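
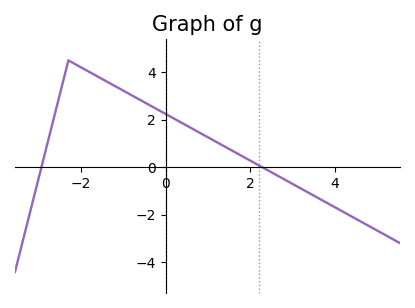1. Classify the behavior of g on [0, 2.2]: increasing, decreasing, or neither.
decreasing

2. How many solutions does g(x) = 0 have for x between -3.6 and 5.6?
2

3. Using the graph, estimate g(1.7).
0.6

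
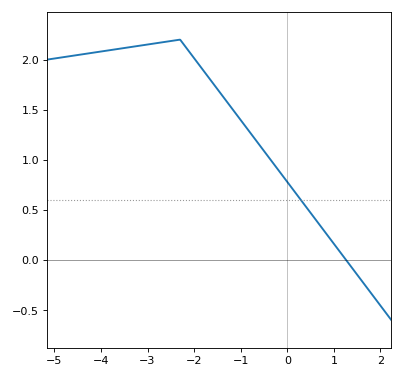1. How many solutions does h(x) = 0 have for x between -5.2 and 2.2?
1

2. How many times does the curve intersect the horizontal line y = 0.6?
1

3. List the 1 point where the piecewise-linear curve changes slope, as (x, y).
(-2.3, 2.2)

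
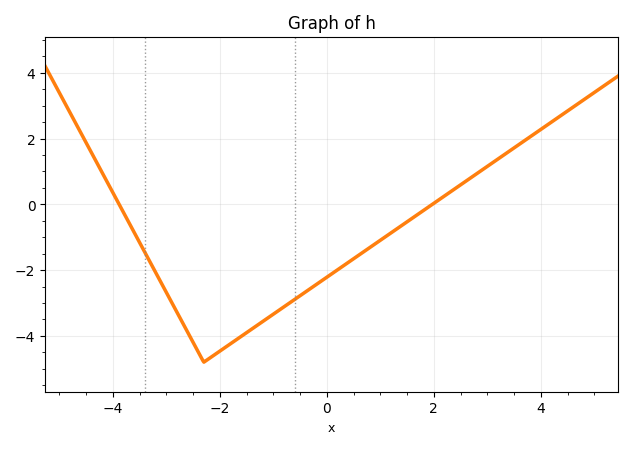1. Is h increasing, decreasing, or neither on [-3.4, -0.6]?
neither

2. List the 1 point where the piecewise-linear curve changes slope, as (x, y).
(-2.3, -4.8)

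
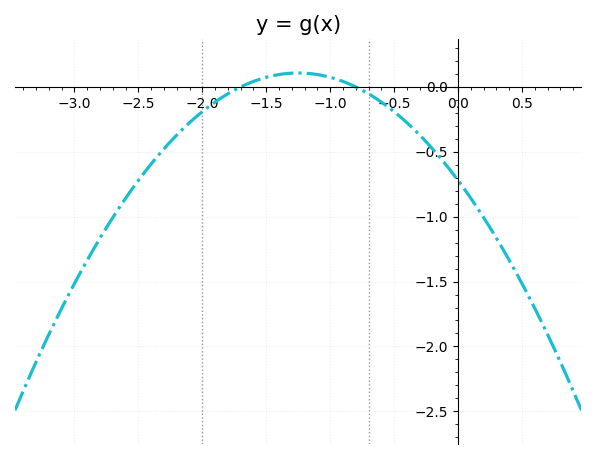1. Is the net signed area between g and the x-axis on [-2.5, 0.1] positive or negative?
negative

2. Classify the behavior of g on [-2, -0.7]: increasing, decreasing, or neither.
neither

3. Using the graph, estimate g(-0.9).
0.05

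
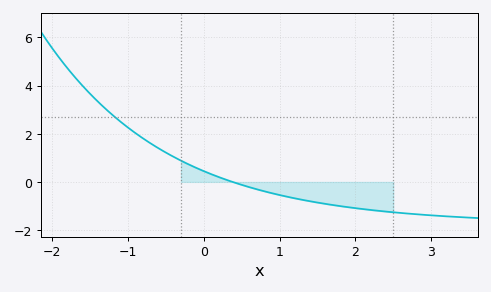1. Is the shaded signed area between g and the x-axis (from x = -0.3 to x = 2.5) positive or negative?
negative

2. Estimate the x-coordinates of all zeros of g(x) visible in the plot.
0.4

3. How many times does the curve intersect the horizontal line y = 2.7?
1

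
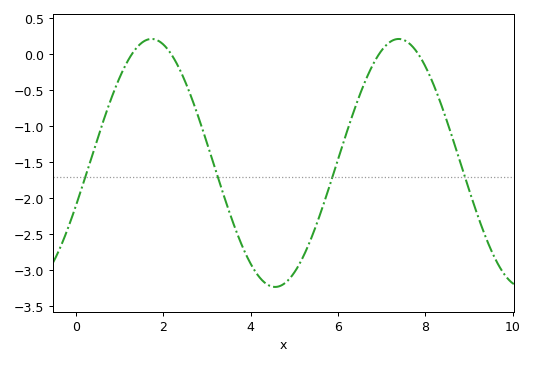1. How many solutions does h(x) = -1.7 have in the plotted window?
4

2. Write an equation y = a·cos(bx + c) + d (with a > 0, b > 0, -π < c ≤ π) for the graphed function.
y = 1.72cos(1.1x - 1.9) - 1.51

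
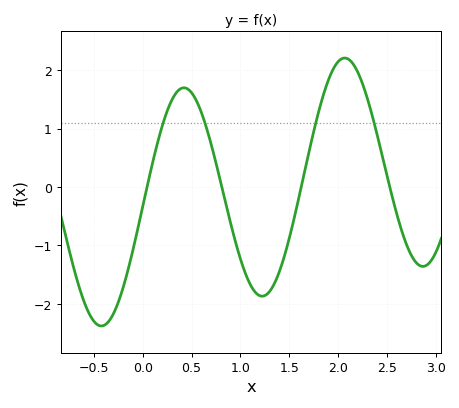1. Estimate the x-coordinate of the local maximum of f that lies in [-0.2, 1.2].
0.423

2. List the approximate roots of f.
0.045, 0.81, 1.62, 2.53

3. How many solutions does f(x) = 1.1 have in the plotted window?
4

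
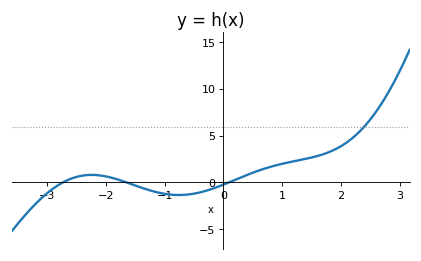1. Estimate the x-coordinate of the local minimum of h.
-0.759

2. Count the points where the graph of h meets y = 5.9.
1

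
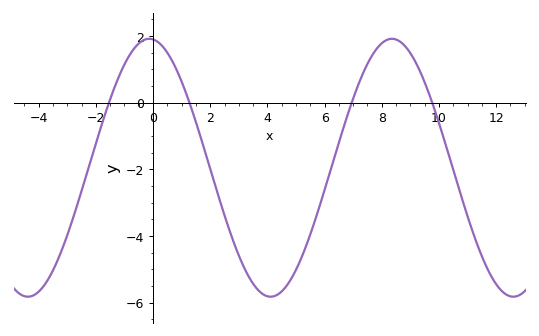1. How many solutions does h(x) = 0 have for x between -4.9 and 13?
4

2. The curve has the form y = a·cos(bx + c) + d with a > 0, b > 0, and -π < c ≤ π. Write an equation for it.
y = 3.87cos(0.74x + 0.1) - 1.95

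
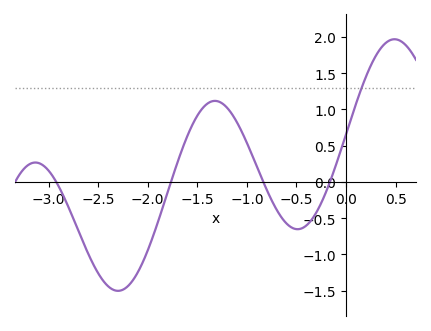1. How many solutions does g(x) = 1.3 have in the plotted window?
1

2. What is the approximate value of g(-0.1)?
0.24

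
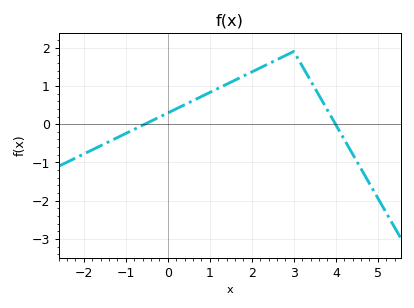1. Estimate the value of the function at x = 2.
1.36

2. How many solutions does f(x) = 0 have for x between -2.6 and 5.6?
2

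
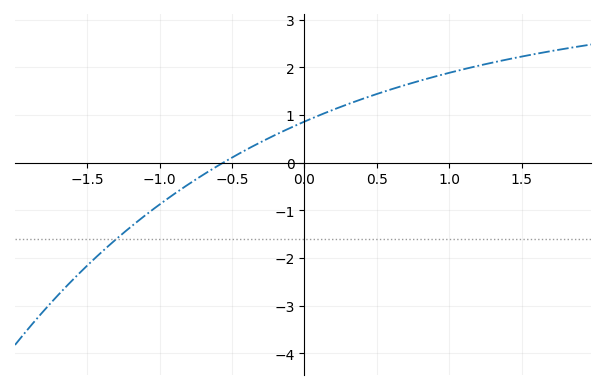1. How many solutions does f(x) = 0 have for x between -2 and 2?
1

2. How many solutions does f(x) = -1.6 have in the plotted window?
1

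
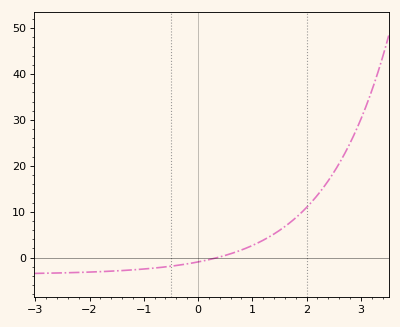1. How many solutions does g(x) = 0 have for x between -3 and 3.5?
1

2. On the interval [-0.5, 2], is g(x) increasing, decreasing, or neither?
increasing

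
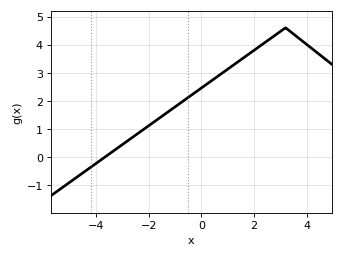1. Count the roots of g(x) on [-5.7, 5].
1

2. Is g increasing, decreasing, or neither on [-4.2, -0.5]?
increasing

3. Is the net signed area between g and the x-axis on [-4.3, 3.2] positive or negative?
positive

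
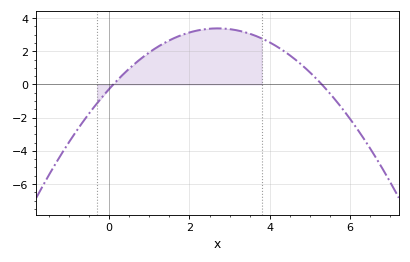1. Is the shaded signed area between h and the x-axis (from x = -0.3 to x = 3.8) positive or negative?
positive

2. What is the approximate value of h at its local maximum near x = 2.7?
3.38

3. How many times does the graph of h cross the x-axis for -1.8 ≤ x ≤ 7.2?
2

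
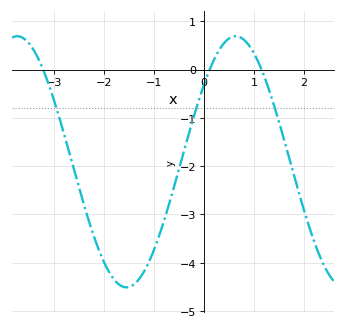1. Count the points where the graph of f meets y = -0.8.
3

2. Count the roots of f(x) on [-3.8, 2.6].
3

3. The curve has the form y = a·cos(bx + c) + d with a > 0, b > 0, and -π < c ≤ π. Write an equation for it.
y = 2.6cos(1.4x - 0.91) - 1.91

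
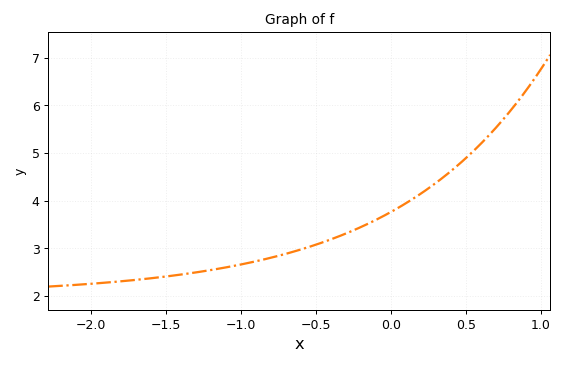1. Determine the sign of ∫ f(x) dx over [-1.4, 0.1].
positive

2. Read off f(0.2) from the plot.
4.1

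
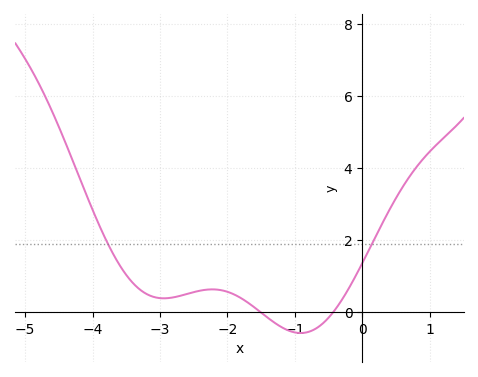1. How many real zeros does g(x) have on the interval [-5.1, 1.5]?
2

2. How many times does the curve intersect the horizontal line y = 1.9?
2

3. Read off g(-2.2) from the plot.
0.6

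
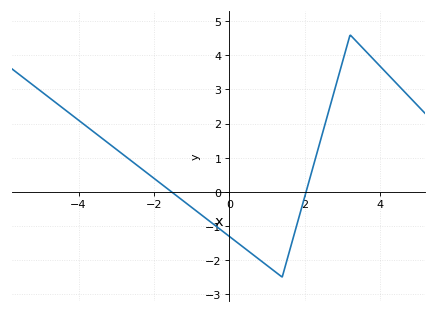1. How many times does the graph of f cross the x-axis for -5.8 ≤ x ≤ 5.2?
2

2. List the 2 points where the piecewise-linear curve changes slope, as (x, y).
(1.4, -2.5); (3.2, 4.6)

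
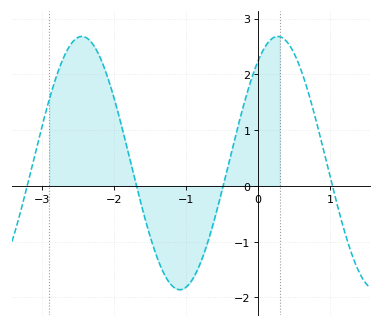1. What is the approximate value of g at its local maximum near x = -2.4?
2.68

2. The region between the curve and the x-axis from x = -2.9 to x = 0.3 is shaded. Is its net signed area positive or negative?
positive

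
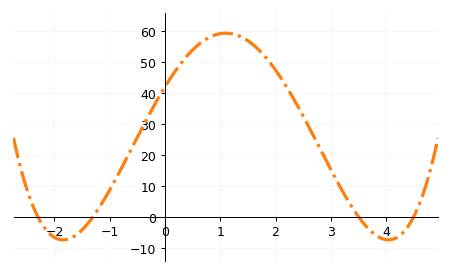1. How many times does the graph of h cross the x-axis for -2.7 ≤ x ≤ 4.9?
4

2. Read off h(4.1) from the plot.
-7.38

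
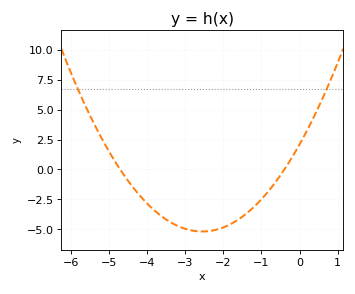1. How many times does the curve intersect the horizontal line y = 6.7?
2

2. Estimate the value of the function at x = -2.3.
-5.2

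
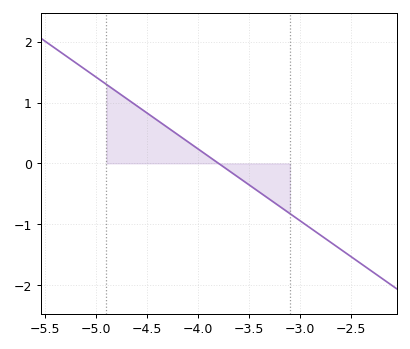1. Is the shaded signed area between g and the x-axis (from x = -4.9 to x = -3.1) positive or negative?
positive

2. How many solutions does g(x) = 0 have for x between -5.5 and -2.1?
1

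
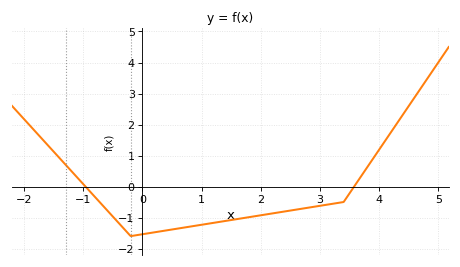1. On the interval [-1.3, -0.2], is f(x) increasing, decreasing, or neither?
decreasing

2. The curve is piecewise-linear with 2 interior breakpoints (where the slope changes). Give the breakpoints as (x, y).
(-0.2, -1.6); (3.4, -0.5)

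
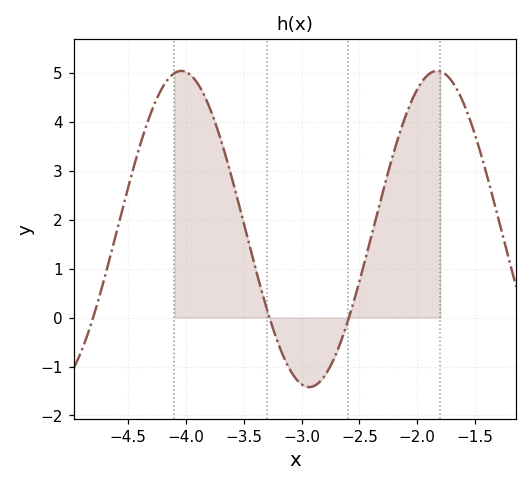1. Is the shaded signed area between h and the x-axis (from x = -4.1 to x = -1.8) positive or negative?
positive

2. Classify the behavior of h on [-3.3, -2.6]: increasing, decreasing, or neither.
neither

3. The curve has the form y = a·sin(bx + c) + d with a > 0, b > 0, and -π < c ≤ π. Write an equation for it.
y = 3.23sin(2.84x + 0.48) + 1.81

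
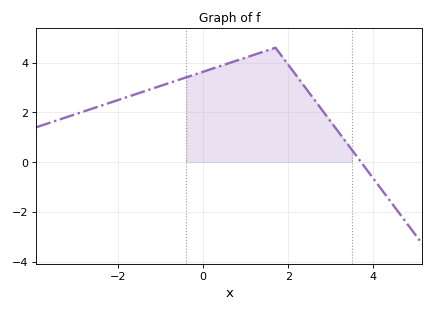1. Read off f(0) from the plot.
3.63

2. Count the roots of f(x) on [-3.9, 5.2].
1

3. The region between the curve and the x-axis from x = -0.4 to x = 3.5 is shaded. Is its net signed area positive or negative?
positive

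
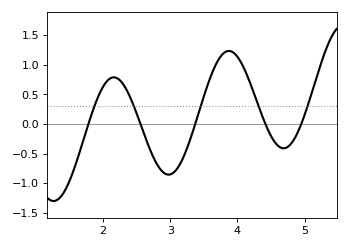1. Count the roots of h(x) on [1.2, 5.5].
5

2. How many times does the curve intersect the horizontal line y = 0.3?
5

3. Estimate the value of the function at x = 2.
0.628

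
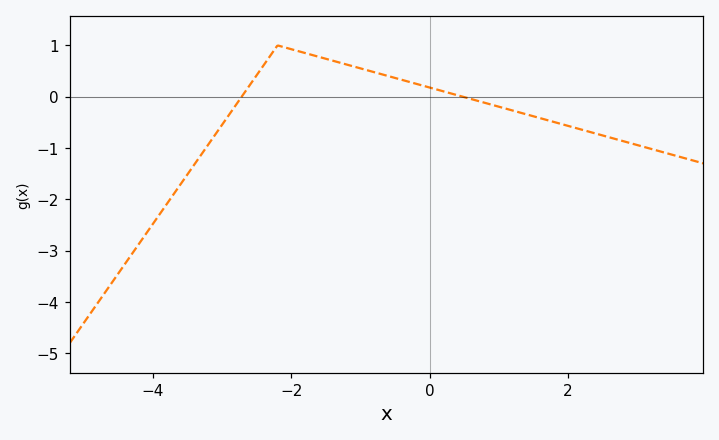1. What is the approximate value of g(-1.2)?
0.6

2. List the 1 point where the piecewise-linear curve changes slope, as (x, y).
(-2.2, 1)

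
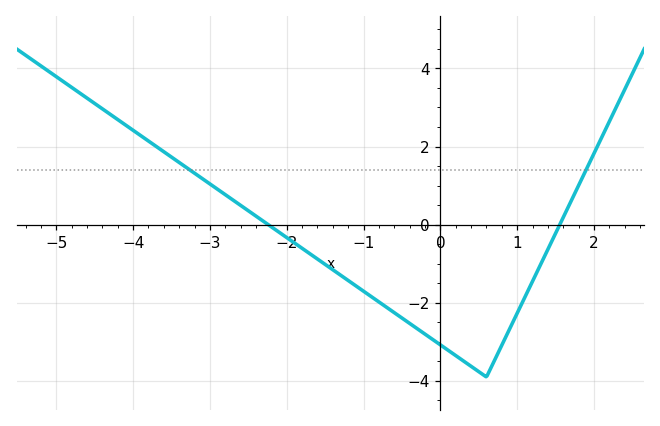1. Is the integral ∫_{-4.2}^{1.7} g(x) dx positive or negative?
negative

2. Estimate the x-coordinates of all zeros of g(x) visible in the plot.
-2.2, 1.6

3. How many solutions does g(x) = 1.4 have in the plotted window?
2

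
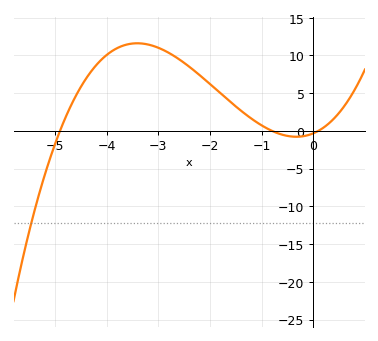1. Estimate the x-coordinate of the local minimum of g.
-0.3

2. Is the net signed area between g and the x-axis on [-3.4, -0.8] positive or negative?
positive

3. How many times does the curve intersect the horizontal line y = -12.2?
1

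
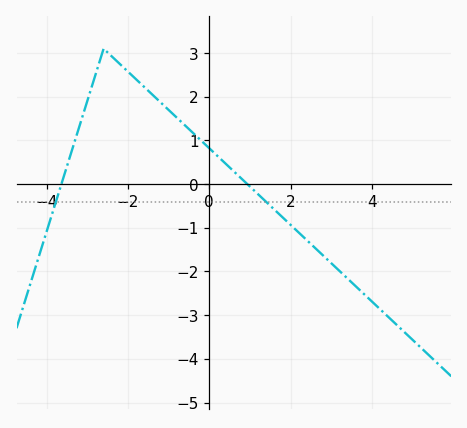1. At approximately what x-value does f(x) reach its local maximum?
-2.6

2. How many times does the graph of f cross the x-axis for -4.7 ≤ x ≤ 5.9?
2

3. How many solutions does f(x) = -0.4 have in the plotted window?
2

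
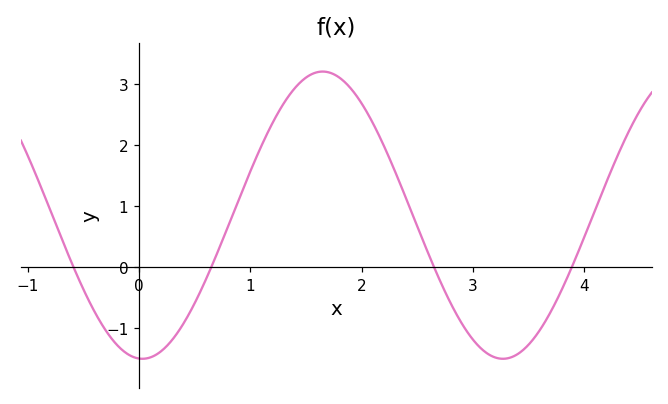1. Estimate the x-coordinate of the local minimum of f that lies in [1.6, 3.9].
3.27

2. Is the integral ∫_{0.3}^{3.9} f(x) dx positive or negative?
positive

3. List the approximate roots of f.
-0.588, 0.649, 2.65, 3.89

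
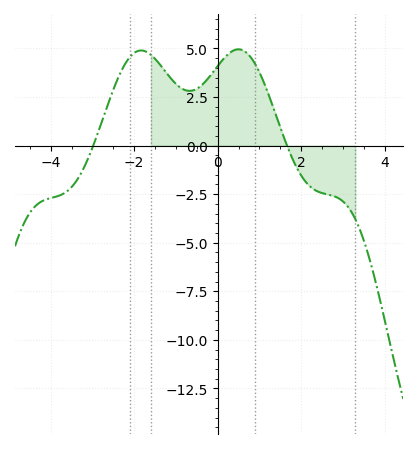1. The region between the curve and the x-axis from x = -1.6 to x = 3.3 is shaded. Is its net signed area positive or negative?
positive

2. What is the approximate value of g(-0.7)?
2.82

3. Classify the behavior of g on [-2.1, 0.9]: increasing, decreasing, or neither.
neither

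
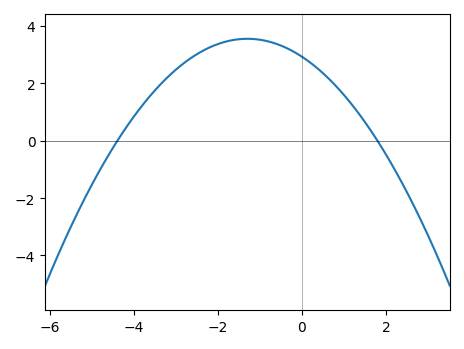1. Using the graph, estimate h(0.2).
2.8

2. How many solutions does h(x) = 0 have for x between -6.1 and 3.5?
2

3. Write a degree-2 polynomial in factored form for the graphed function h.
y = -0.37(x + 4.4)(x - 1.8)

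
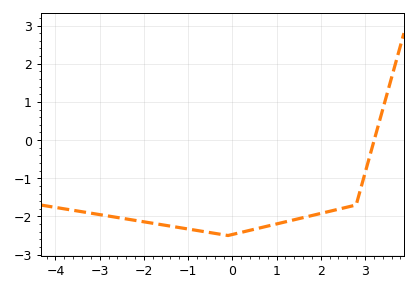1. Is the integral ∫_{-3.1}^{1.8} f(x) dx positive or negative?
negative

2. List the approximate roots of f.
3.2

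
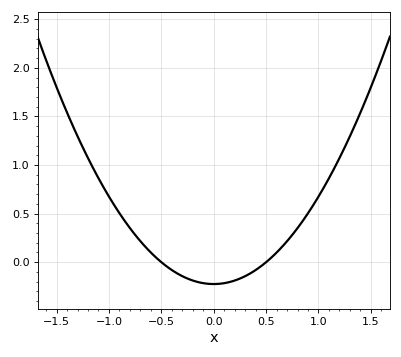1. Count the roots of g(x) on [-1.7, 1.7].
2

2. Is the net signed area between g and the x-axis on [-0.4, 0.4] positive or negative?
negative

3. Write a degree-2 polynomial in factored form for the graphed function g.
y = 0.9(x + 0.5)(x - 0.5)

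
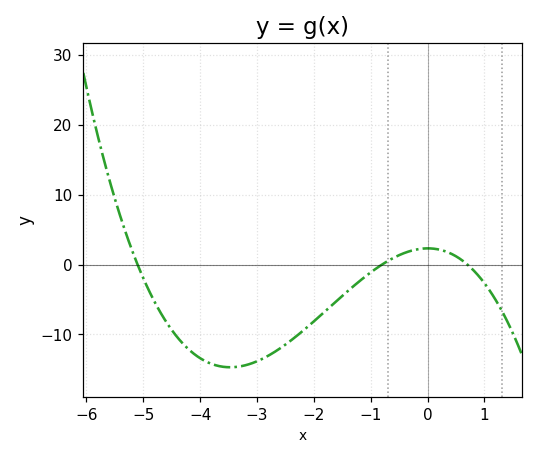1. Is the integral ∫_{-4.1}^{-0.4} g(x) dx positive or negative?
negative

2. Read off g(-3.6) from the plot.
-14.6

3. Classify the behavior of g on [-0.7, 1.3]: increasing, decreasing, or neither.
neither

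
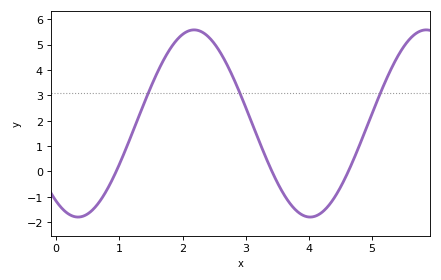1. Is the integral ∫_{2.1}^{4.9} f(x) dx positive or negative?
positive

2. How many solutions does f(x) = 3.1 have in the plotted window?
3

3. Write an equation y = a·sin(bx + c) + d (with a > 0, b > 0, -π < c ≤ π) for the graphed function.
y = 3.69sin(1.7x - 2.2) + 1.89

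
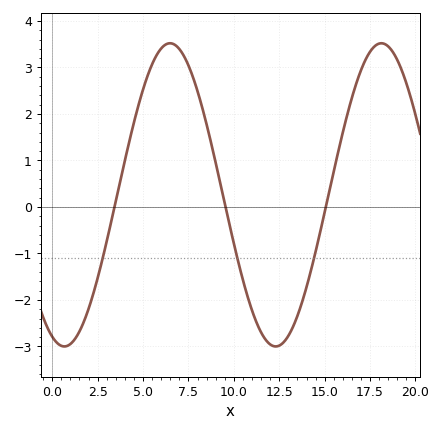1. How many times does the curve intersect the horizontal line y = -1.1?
3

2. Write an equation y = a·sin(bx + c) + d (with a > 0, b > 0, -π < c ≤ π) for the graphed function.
y = 3.26sin(0.54x - 1.9) + 0.26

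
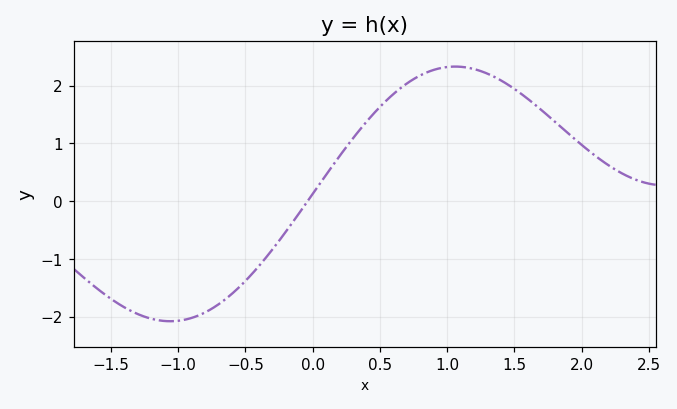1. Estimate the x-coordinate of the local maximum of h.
1.1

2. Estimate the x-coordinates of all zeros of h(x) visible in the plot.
0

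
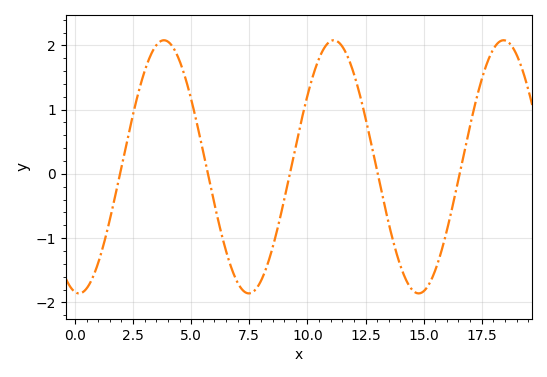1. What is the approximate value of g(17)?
0.754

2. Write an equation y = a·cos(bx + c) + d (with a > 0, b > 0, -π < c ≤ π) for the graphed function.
y = 1.97cos(0.86x + 2.99) + 0.11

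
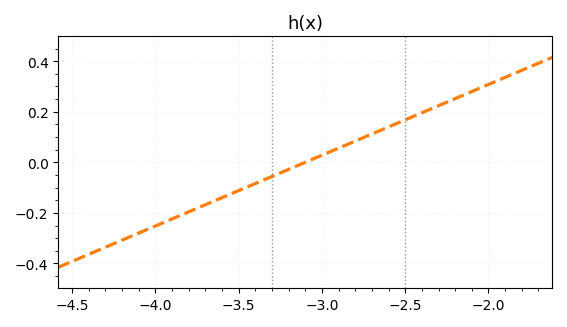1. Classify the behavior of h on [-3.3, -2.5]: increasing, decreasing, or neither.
increasing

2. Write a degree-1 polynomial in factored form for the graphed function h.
y = 0.28(x + 3.1)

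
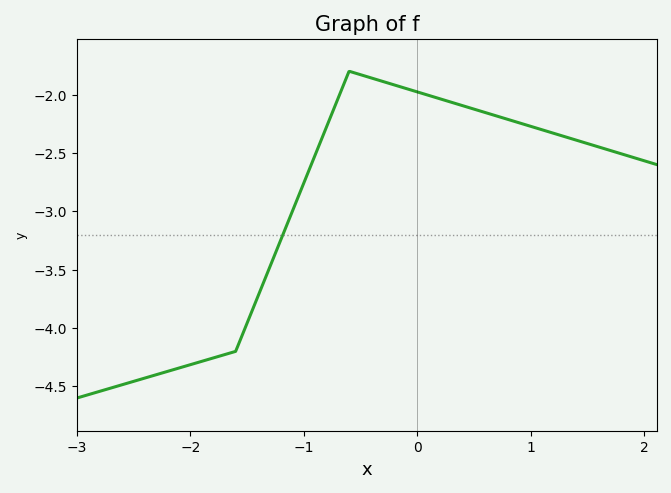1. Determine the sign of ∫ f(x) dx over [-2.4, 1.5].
negative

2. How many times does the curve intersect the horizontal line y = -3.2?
1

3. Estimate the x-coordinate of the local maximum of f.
-0.6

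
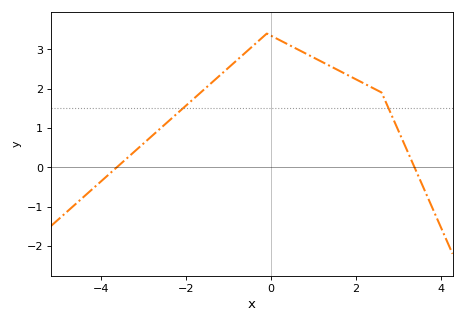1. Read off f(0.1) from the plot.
3.29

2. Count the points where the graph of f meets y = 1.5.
2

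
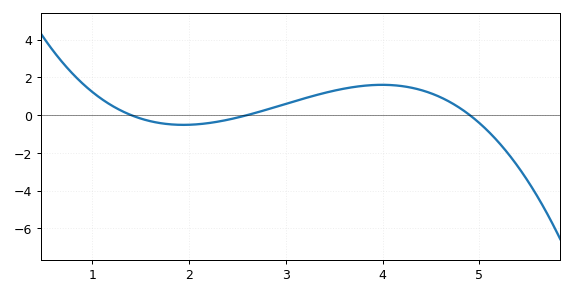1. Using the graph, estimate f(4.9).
0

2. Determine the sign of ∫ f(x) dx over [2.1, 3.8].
positive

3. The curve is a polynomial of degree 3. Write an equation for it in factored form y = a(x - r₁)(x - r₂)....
y = -0.49(x - 1.4)(x - 2.6)(x - 4.9)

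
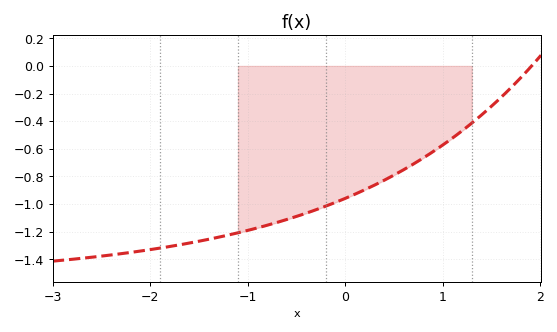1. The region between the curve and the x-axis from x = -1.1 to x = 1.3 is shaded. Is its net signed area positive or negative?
negative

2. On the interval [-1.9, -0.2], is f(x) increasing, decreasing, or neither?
increasing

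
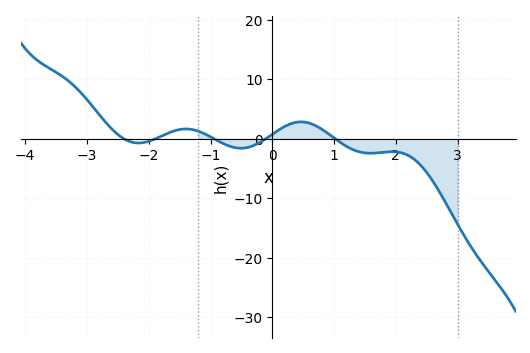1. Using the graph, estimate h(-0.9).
-0.228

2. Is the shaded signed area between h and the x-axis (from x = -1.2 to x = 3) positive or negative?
negative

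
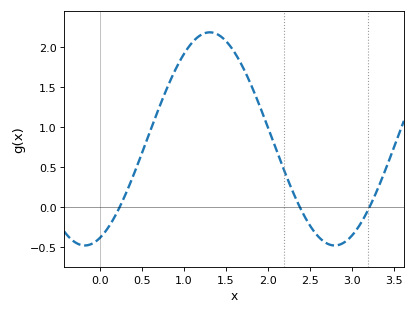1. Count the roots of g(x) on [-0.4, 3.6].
3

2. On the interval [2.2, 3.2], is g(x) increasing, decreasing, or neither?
neither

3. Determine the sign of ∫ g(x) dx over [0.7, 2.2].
positive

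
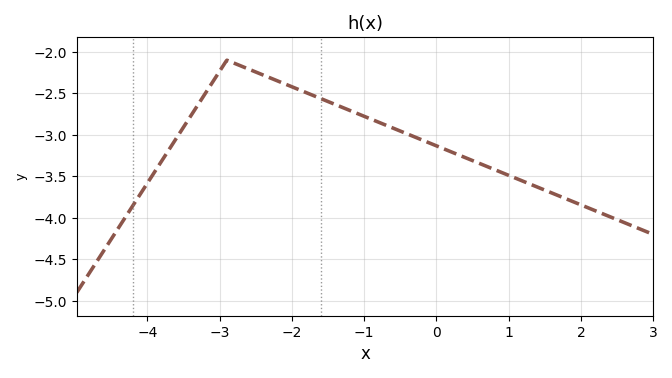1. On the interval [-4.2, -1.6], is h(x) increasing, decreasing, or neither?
neither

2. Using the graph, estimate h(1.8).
-3.75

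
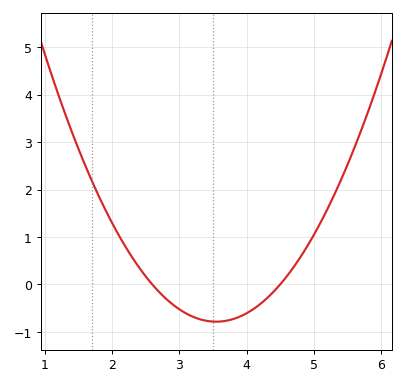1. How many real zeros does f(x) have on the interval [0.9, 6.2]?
2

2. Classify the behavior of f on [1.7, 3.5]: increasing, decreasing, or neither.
decreasing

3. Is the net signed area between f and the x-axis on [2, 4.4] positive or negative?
negative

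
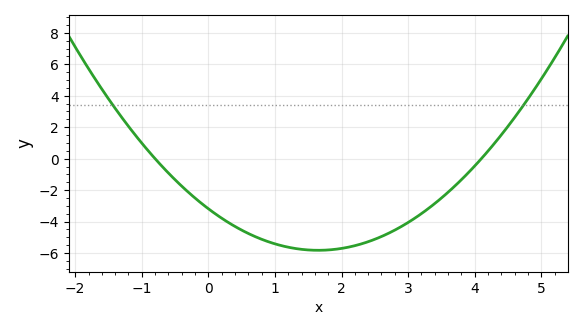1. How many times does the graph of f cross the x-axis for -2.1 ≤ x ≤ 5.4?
2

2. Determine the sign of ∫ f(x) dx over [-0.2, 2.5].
negative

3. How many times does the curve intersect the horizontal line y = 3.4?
2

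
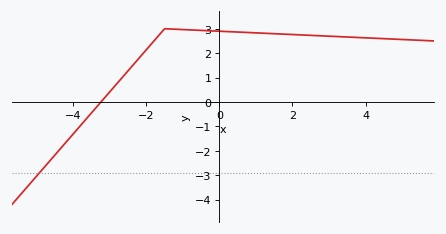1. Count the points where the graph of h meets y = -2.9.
1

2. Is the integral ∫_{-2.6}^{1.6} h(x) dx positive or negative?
positive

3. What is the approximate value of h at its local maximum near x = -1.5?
3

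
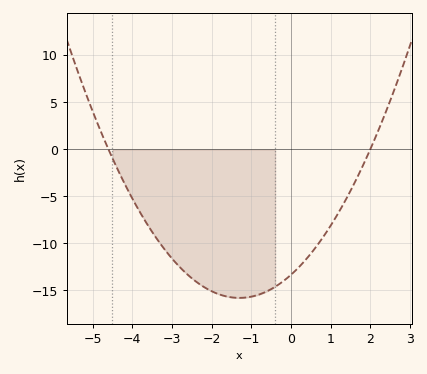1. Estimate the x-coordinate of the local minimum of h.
-1.2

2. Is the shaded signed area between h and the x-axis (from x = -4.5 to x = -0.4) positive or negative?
negative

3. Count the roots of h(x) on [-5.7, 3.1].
2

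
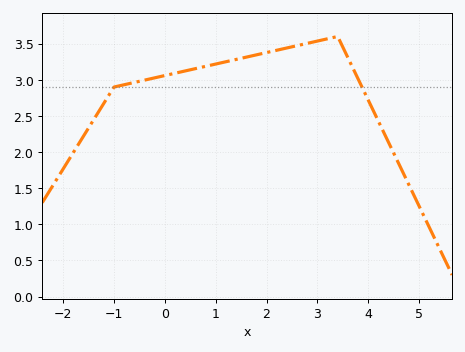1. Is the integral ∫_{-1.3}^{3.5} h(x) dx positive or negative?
positive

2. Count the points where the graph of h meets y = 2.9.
2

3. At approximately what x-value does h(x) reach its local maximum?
3.4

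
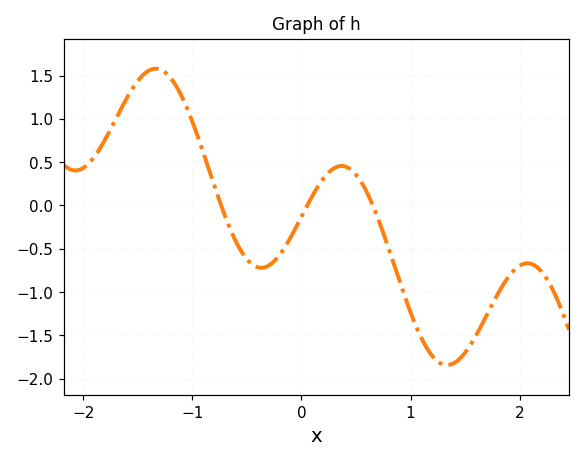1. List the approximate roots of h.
-0.735, 0.054, 0.655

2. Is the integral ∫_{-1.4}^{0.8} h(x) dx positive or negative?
positive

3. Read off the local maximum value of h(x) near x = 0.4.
0.456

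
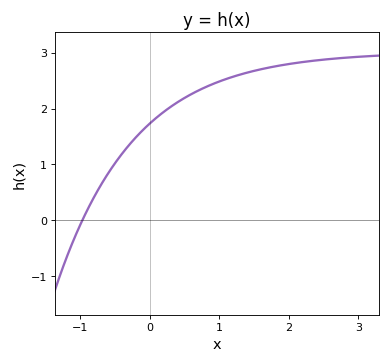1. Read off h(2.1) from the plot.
2.82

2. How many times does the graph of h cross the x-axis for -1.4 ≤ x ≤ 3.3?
1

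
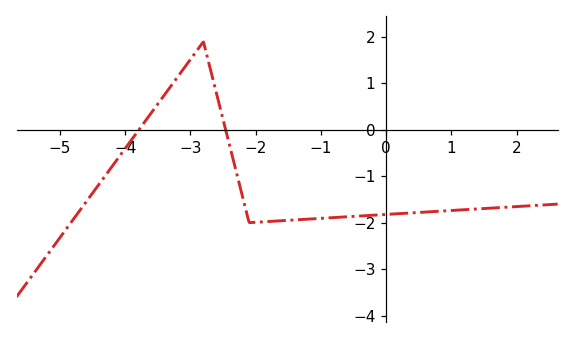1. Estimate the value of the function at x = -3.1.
1.3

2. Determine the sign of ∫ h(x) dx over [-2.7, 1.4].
negative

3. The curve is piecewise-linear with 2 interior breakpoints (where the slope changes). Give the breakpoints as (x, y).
(-2.8, 1.9); (-2.1, -2)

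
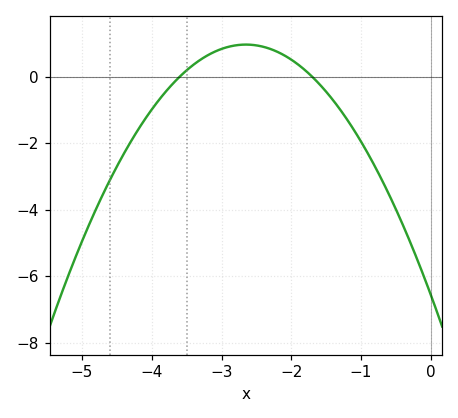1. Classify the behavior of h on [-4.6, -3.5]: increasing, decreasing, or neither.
increasing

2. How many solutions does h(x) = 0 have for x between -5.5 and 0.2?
2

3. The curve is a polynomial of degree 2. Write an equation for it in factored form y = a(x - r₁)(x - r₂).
y = -1.07(x + 3.6)(x + 1.7)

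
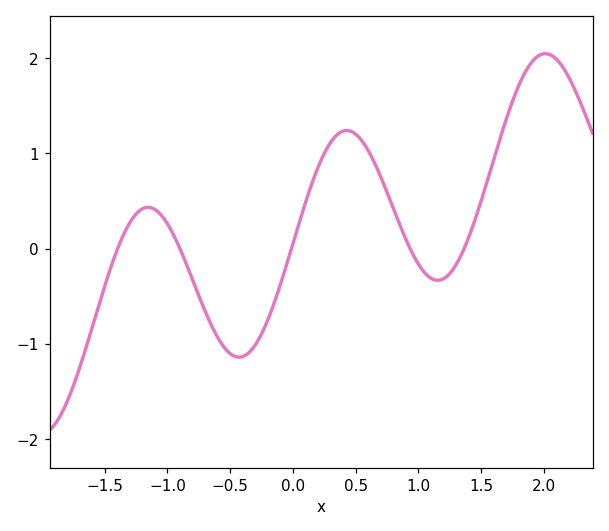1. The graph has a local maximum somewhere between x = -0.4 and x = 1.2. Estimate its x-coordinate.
0.4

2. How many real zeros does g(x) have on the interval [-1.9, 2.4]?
5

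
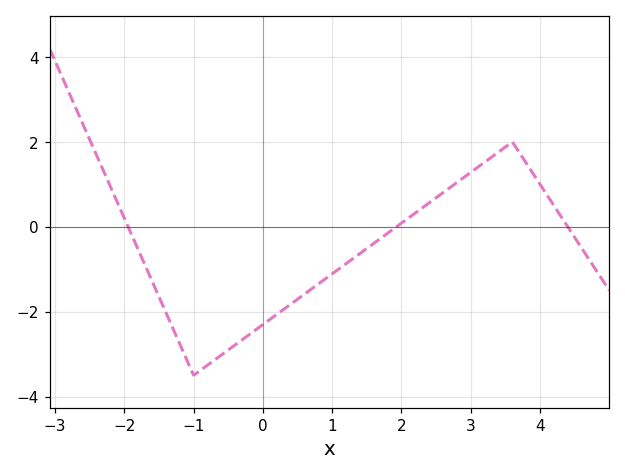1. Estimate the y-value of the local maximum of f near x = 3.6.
2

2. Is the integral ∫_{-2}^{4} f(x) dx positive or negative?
negative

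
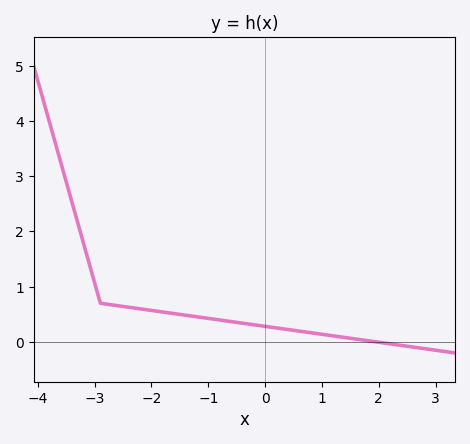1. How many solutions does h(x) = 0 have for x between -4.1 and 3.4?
1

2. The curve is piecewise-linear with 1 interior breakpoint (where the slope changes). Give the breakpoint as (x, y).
(-2.9, 0.7)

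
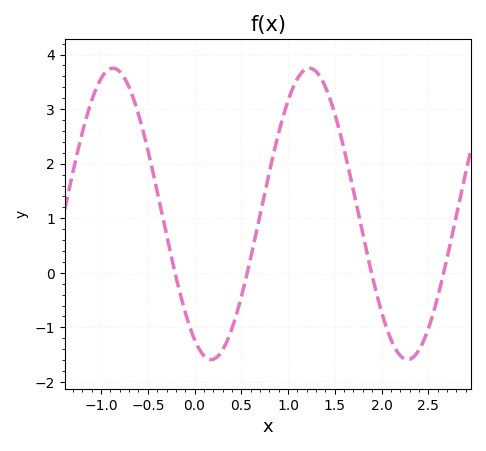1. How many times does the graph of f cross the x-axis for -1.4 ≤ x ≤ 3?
4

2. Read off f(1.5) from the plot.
2.9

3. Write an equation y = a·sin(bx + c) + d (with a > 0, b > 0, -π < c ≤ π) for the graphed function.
y = 2.67sin(3x - 2.1) + 1.08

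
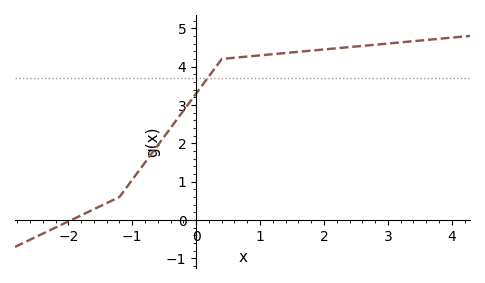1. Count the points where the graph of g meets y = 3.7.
1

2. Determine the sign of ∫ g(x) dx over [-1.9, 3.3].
positive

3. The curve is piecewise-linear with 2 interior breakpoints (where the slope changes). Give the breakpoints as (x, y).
(-1.2, 0.6); (0.4, 4.2)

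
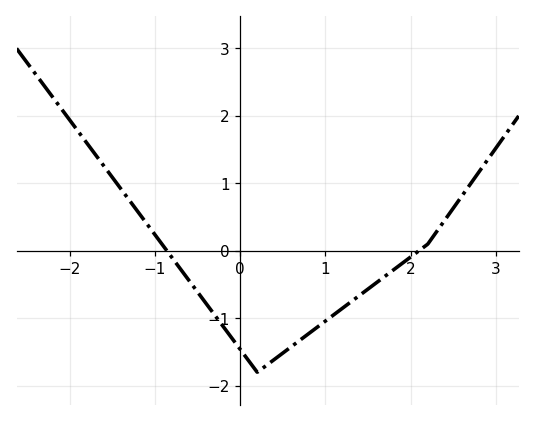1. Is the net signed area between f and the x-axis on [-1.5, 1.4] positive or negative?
negative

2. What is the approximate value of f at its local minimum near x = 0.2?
-1.8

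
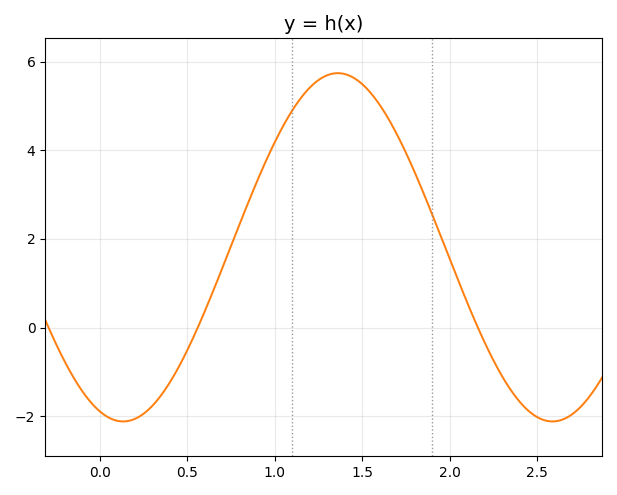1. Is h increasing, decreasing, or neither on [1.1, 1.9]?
neither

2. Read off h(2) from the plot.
1.6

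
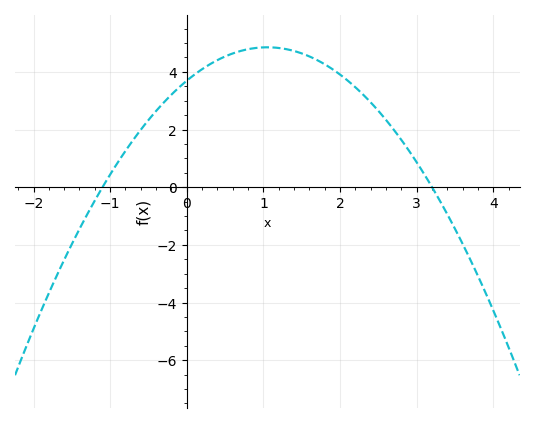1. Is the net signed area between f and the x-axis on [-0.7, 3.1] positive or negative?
positive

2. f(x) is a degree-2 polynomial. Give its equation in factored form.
y = -1.05(x + 1.1)(x - 3.2)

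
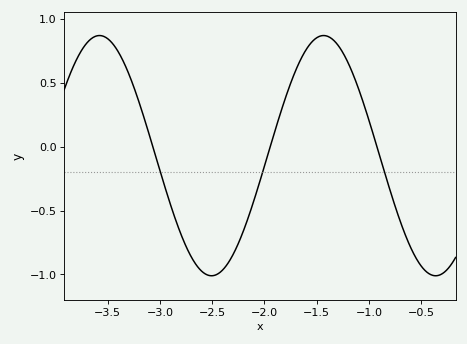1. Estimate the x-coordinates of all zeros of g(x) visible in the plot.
-3.05, -1.95, -0.9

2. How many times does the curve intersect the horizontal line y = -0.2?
3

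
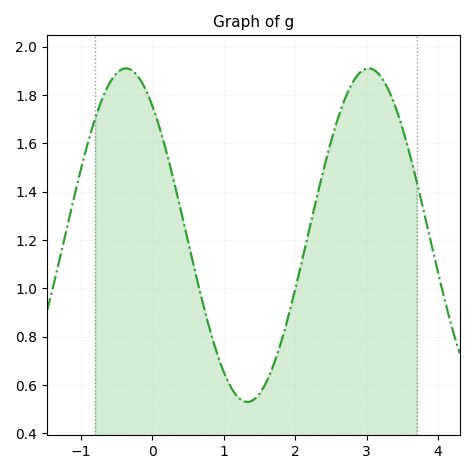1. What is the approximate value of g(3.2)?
1.88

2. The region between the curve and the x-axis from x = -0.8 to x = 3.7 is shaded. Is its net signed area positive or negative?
positive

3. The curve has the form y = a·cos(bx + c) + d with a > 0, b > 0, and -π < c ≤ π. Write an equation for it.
y = 0.69cos(1.9x + 0.68) + 1.22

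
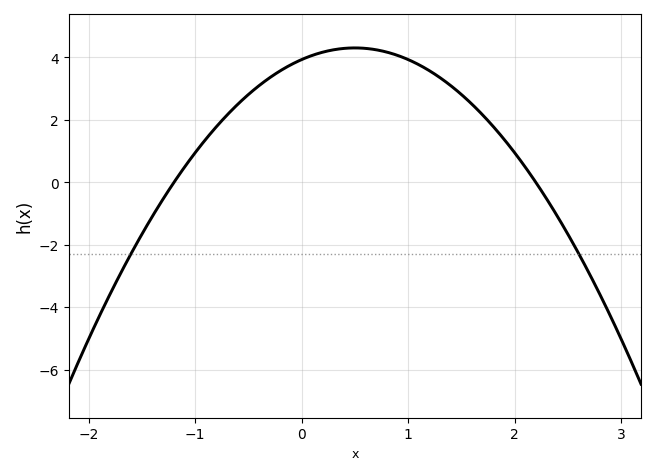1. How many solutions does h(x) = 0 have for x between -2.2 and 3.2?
2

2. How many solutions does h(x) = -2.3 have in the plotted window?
2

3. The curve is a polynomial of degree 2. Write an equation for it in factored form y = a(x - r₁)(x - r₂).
y = -1.49(x + 1.2)(x - 2.2)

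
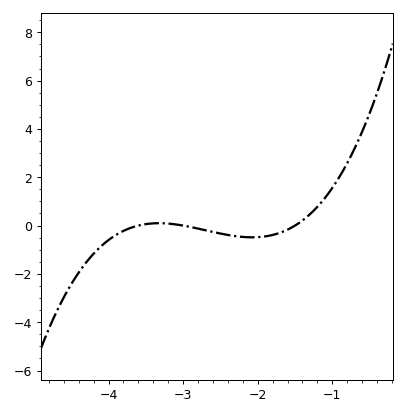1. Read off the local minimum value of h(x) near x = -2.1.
-0.4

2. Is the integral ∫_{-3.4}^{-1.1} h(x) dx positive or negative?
negative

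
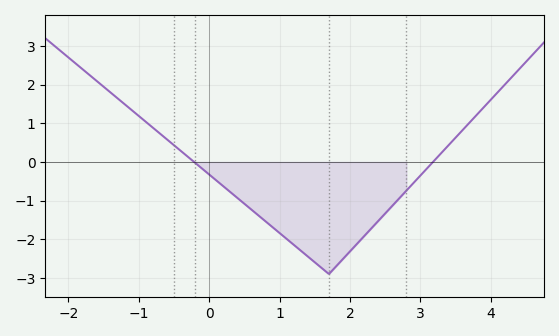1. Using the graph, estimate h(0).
-0.3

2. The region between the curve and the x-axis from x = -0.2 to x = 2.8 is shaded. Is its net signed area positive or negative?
negative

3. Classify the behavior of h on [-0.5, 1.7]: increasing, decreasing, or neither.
decreasing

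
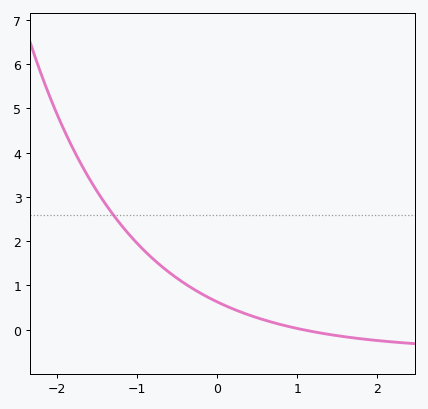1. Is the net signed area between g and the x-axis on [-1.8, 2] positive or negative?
positive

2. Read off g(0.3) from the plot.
0.4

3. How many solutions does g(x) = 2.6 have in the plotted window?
1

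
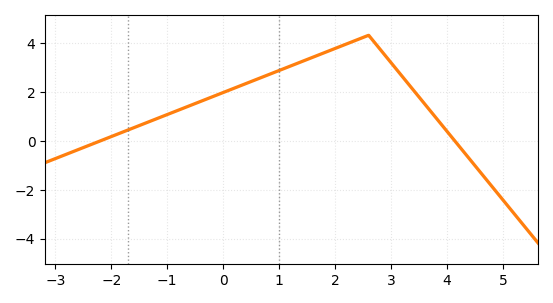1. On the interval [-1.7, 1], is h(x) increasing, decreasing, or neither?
increasing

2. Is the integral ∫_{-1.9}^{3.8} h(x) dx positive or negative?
positive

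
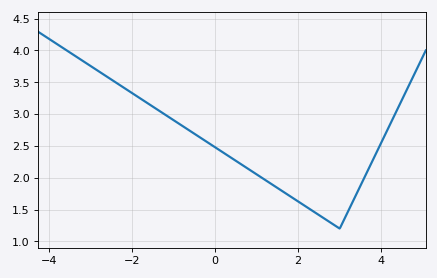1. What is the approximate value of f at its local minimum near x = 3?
1.2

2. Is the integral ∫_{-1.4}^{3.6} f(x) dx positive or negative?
positive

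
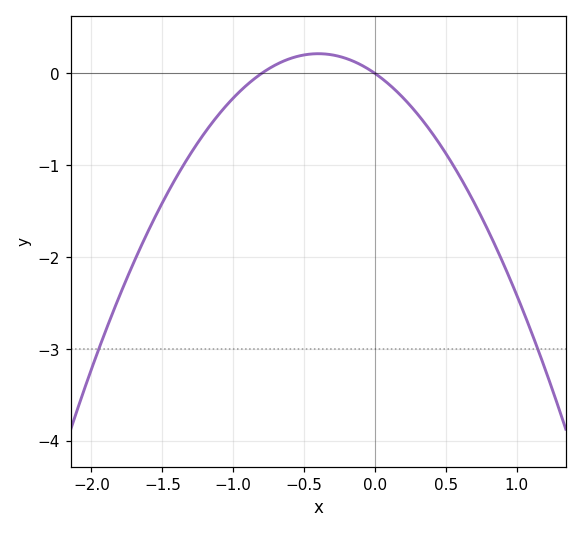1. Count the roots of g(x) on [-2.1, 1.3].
2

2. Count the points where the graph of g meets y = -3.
2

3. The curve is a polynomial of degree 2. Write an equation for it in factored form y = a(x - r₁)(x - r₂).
y = -1.34(x + 0.8)(x - 0)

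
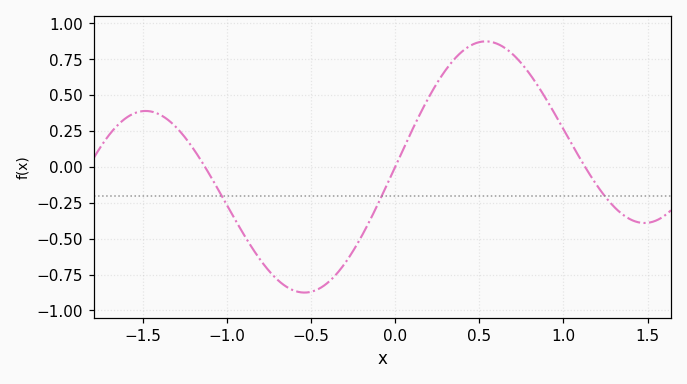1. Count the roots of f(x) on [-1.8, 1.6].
3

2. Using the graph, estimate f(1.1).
0.057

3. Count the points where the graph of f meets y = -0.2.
3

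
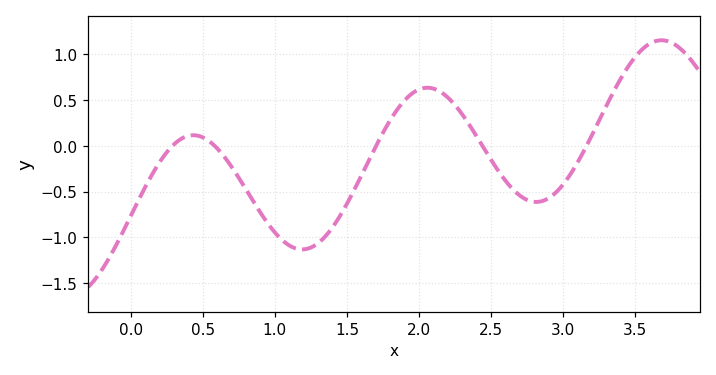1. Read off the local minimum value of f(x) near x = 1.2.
-1.15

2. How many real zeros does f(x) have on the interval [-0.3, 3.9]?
5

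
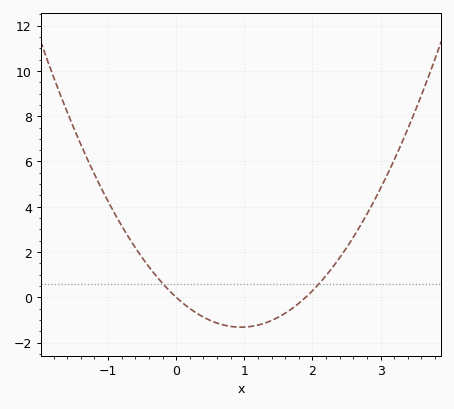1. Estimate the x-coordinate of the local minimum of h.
0.95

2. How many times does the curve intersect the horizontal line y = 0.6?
2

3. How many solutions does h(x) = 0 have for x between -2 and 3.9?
2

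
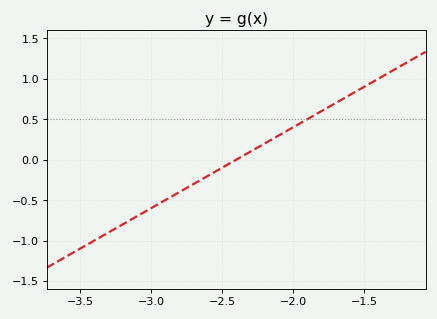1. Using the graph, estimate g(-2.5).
-0.1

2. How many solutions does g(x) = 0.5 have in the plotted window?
1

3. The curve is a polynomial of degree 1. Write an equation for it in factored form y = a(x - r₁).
y = 1(x + 2.4)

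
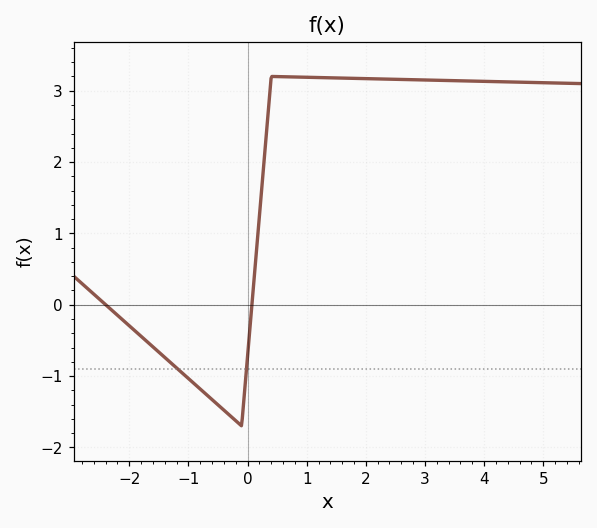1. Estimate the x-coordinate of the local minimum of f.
-0.1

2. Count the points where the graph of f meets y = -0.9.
2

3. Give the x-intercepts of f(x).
-2.4, 0.073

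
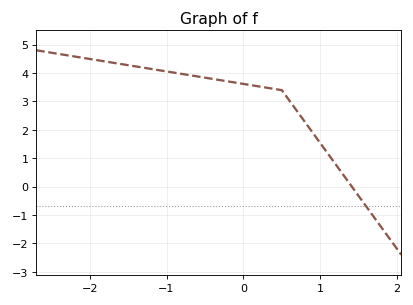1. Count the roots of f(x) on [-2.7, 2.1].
1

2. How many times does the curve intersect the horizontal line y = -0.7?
1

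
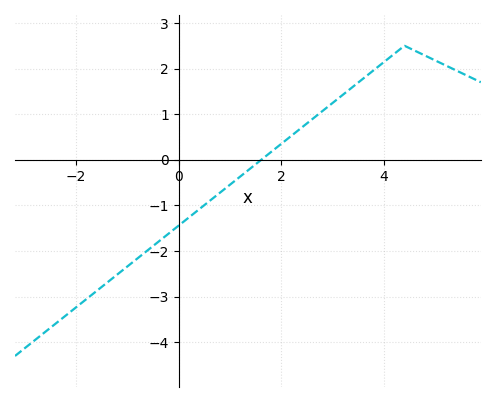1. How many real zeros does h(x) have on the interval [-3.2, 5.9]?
1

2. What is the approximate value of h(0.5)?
-1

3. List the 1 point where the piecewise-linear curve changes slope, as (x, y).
(4.4, 2.5)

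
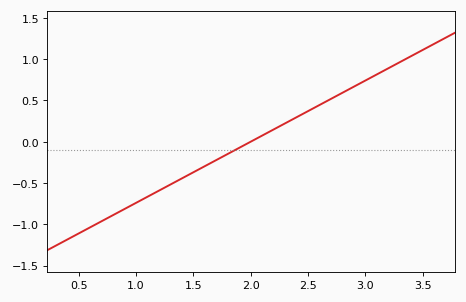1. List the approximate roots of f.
2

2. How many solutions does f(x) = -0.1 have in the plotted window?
1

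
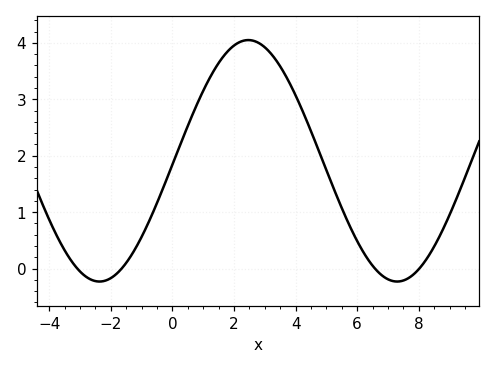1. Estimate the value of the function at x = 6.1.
0.386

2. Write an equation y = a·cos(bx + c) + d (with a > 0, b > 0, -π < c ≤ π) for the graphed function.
y = 2.14cos(0.65x - 1.6) + 1.91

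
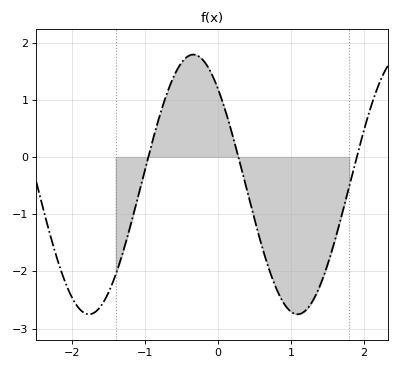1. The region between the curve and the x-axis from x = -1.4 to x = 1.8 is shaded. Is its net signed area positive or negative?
negative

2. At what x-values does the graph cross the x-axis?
-0.954, 0.28, 1.9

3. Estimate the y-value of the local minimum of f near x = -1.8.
-2.75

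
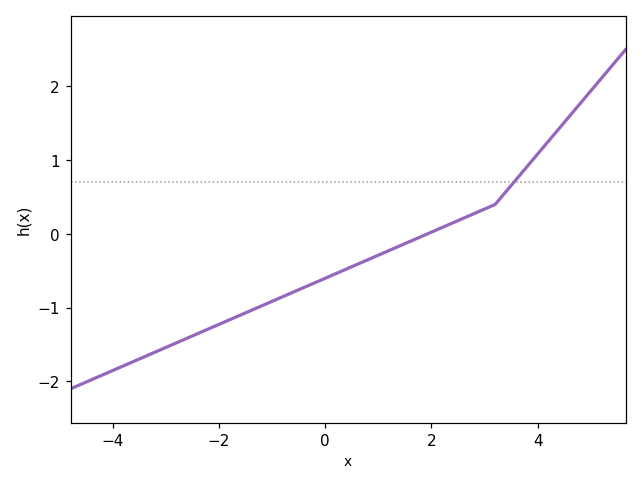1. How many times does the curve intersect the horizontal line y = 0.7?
1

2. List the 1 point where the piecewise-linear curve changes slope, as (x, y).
(3.2, 0.4)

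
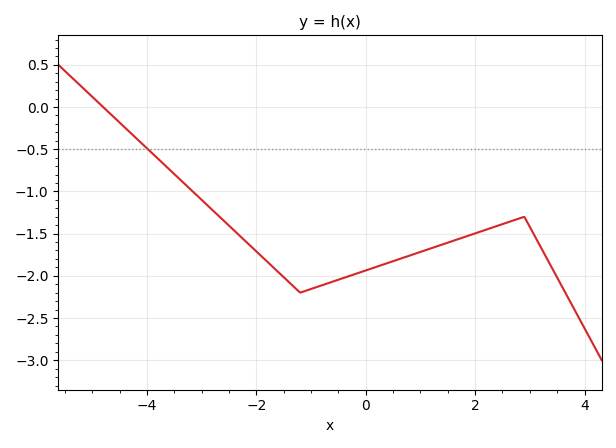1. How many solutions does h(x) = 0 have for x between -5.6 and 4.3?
1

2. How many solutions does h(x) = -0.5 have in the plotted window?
1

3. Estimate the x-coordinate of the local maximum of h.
2.8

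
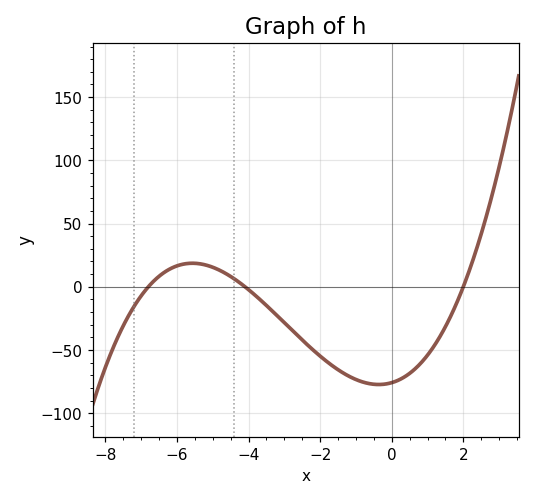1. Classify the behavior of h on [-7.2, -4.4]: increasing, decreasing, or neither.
neither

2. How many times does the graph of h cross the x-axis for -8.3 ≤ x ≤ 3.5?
3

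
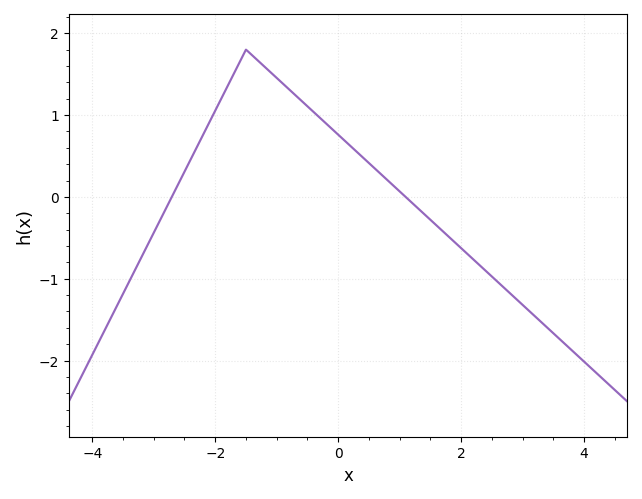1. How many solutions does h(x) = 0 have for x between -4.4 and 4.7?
2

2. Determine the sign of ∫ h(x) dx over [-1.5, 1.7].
positive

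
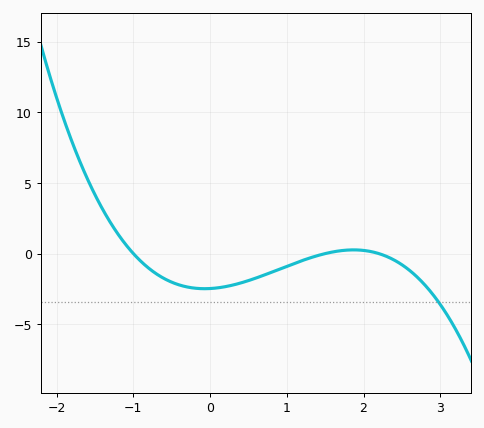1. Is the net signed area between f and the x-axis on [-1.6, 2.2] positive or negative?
negative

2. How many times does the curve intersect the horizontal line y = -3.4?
1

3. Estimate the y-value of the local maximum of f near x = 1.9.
0.5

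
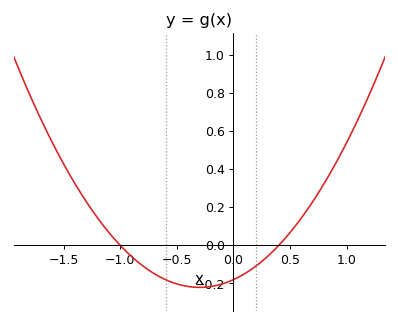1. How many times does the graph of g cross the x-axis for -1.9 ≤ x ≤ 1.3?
2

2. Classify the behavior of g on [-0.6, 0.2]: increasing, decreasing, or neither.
neither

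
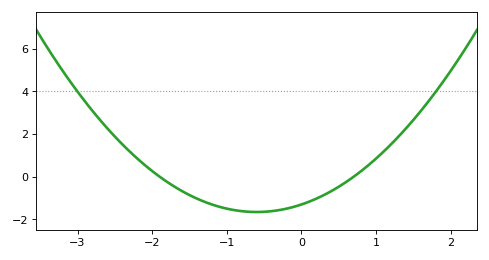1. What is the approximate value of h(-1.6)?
-0.6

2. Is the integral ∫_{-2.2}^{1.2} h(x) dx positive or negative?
negative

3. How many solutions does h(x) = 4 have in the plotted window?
2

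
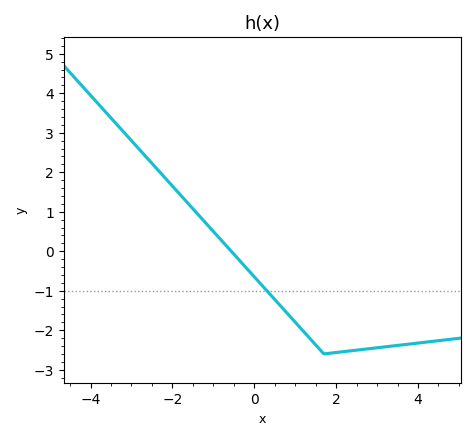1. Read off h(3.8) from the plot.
-2.3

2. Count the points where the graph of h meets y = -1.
1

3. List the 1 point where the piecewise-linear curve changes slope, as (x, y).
(1.7, -2.6)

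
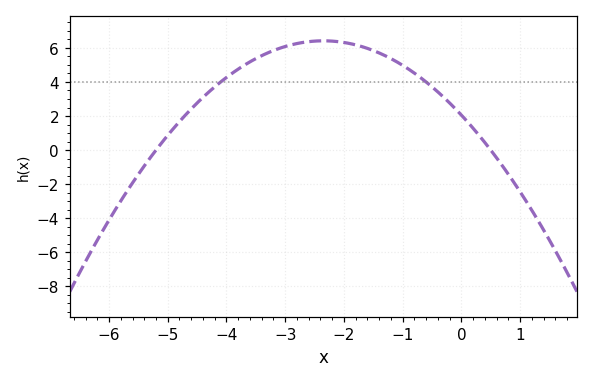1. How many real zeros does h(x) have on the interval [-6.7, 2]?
2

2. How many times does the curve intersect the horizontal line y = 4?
2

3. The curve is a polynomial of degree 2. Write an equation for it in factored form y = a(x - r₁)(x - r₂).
y = -0.79(x + 5.2)(x - 0.5)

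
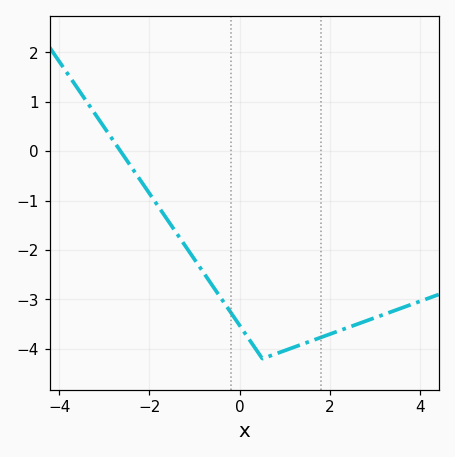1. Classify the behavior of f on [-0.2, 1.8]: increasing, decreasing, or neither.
neither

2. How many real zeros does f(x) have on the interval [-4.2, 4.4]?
1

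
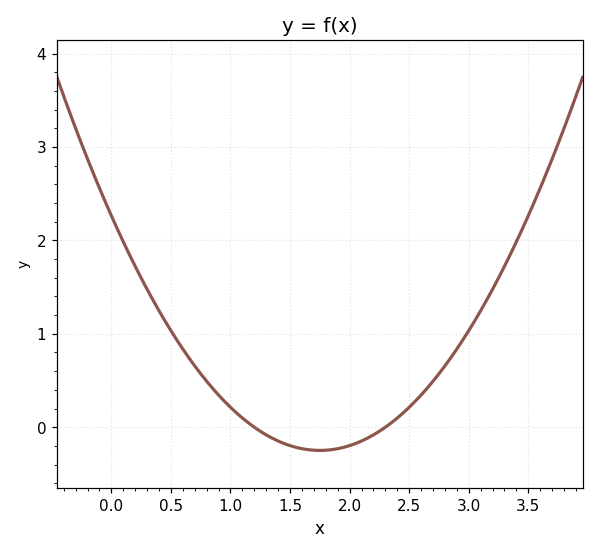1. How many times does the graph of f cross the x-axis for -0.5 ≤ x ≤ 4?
2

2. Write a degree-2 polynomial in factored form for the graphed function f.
y = 0.82(x - 1.2)(x - 2.3)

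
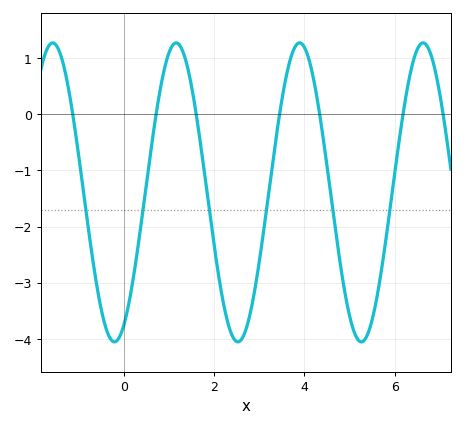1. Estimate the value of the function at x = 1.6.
0.025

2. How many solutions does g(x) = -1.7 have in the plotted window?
6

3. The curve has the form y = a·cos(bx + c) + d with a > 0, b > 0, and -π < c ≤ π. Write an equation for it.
y = 2.66cos(2.3x - 2.67) - 1.39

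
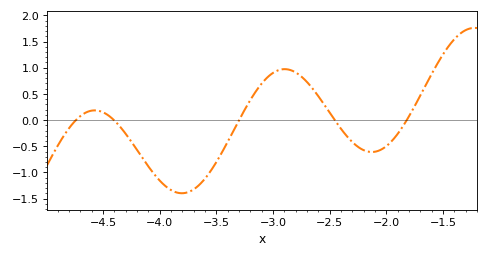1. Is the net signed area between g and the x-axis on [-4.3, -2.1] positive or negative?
negative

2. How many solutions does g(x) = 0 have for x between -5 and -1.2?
5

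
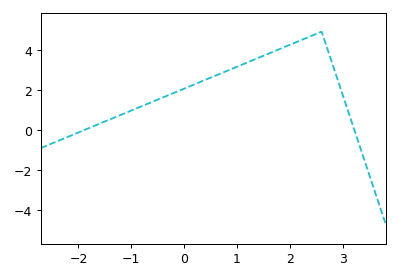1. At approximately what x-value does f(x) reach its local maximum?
2.6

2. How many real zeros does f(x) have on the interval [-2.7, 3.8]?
2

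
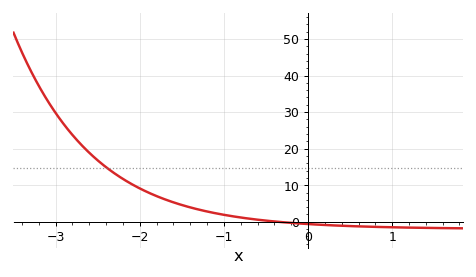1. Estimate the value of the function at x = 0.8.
-1.4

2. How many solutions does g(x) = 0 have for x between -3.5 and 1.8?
1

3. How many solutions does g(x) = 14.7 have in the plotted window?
1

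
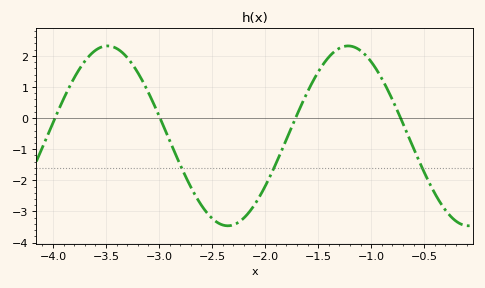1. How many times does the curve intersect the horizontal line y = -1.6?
3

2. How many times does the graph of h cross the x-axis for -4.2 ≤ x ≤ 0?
4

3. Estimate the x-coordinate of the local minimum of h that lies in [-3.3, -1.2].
-2.35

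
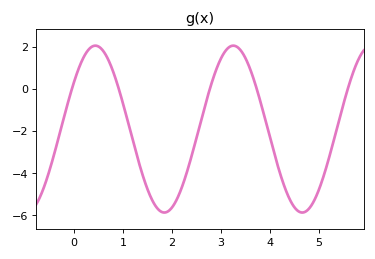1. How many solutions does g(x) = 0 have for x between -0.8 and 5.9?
5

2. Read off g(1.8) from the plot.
-5.8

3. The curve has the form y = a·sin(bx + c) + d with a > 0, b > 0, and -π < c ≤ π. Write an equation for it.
y = 3.96sin(2.2x + 0.6) - 1.92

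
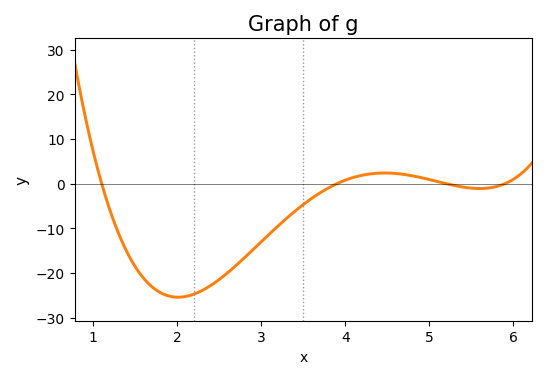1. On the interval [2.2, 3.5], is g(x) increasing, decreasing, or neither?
increasing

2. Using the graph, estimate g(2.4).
-23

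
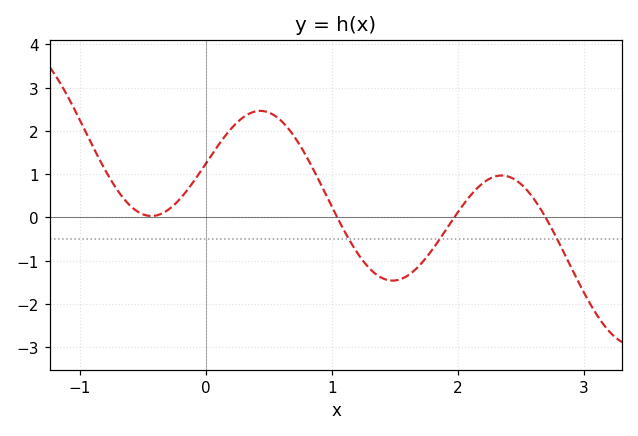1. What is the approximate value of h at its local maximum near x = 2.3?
1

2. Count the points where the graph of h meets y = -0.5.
3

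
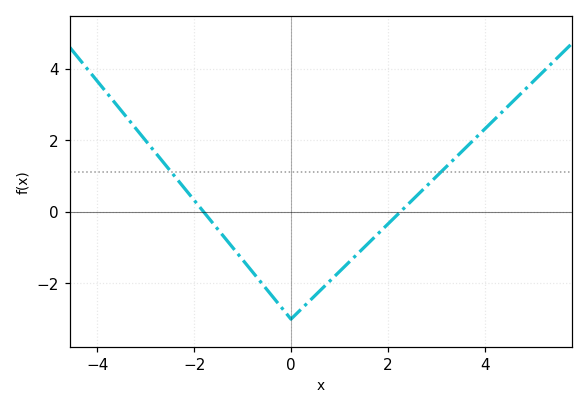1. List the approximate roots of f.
-1.8, 2.2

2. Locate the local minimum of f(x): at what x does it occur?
0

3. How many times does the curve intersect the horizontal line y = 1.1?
2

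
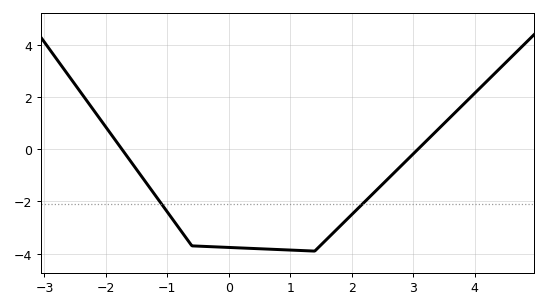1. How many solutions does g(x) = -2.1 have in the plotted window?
2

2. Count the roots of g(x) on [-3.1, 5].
2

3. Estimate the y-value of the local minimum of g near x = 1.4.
-3.8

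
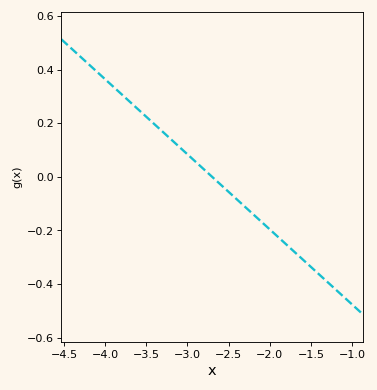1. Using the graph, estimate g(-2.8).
0.02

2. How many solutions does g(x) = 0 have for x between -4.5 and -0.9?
1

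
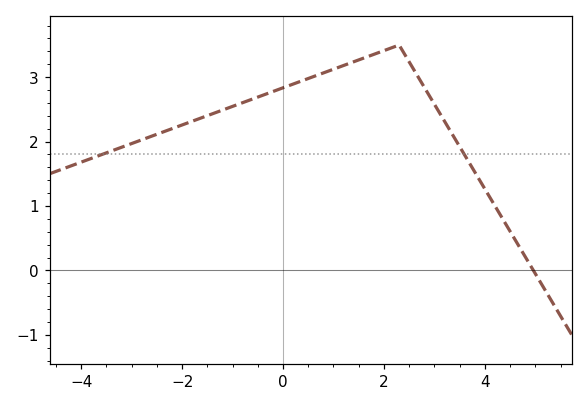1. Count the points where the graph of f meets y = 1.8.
2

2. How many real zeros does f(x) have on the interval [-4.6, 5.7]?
1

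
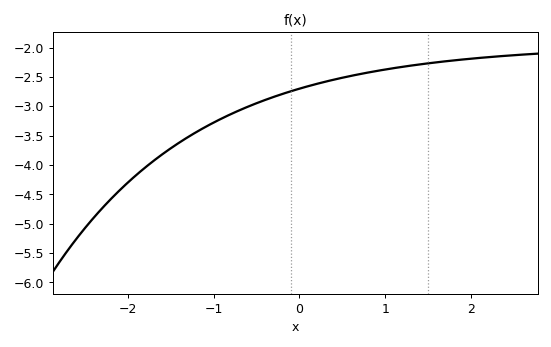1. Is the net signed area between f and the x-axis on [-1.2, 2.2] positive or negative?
negative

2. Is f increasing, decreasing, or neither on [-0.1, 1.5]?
increasing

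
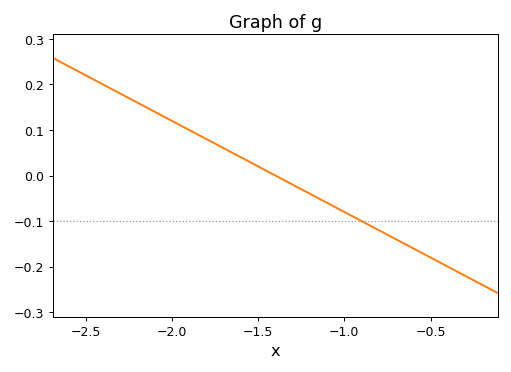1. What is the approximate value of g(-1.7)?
0.06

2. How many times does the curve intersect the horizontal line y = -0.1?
1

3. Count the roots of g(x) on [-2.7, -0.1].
1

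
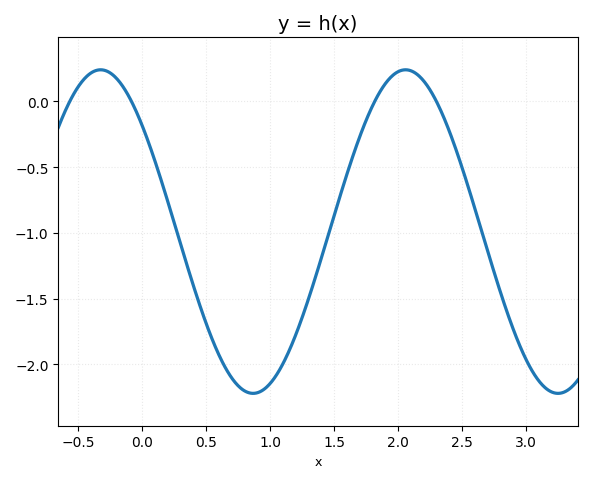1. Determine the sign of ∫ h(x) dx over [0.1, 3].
negative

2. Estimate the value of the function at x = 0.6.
-1.93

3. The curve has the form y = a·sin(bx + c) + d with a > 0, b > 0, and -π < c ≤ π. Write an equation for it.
y = 1.23sin(2.64x + 2.42) - 0.99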